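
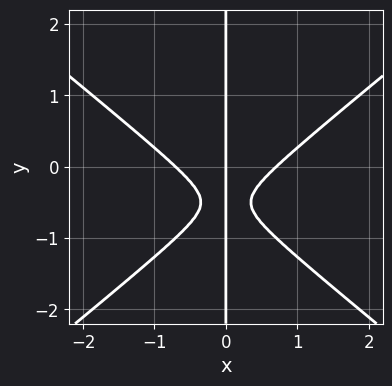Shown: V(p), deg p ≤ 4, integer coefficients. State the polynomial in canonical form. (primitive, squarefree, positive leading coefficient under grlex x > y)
First, the degree is 3 — the shape is more complex than any degree-2 curve.
Next, from the visible intercepts: every point of the y-axis in the box is on the curve; it meets the x-axis at x = 0 (among the integer gridlines).
Finally, assembling these constraints gives the stated polynomial.

2*x^3 - 3*x*y^2 - 3*x*y - x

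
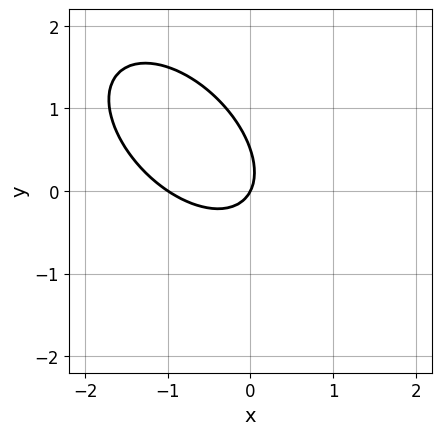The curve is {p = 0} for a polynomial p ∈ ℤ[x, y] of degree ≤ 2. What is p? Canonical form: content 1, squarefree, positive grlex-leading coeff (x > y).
2*x^2 + 2*x*y + 2*y^2 + 2*x - y

(a) The degree is 2 — a generic line meets the curve in up to 2 points.
(b) From the axis intercepts and sections: the x-axis gridline crossings are at x ∈ {-1, 0}; it crosses the y-axis at the gridline y = 0.
(c) Matching integer coefficients to the picture gives p.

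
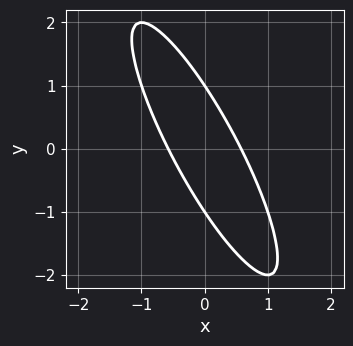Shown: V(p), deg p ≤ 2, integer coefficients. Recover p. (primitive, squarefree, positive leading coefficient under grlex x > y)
(a) The degree is 2 — a generic line meets the curve in up to 2 points.
(b) Against the integer gridlines: among the integer gridlines, it crosses the y-axis at y ∈ {-1, 1}.
(c) Assembling these constraints gives the stated polynomial.

3*x^2 + 3*x*y + y^2 - 1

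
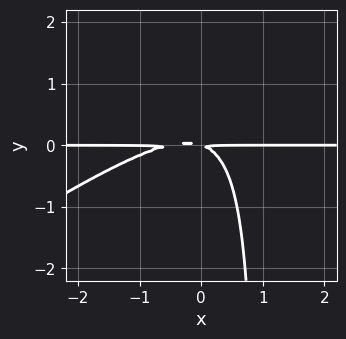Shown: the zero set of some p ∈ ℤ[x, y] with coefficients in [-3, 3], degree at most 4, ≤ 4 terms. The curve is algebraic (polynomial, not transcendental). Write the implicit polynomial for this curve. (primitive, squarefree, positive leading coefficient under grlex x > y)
deg p = 3. No degree-2 curve has this shape.
From the axis intercepts and sections: the visible x-axis segment lies entirely on the curve.
The integer polynomial consistent with all of this is the stated p.

2*x^2*y - 3*x*y^2 + x*y + 3*y^2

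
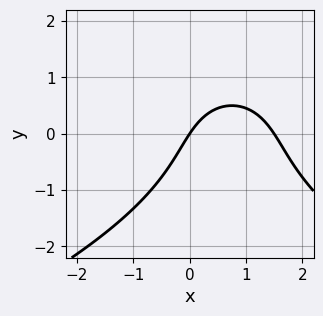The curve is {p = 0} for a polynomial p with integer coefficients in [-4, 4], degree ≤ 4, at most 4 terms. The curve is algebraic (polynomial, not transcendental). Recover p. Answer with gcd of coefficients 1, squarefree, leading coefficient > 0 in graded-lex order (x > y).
1. The degree is 3 — a generic line meets the curve in up to 3 points.
2. Checking where it meets the axes: it crosses the y-axis at the gridline y = 0; it meets the x-axis at x = 0 (among the integer gridlines).
3. These observations pin down the coefficients.

y^3 + 2*x^2 - 3*x + 2*y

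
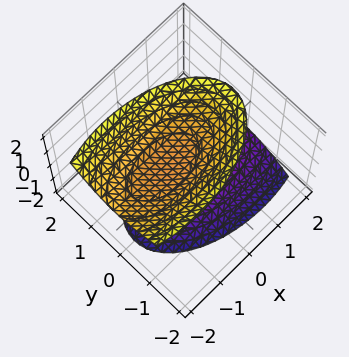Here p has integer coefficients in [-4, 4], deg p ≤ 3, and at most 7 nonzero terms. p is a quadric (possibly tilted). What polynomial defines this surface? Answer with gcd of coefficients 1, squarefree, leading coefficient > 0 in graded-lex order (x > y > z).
1. I count 2 distinct pieces.
2. Degree: no degree-1 surface has this shape, so deg p = 2.
3. Reading off the gridlines: the surface avoids every integer x-axis point in the box; it misses every integer gridline on the y-axis.
4. The integer polynomial consistent with all of this is the stated p.

x^2 + x*z + 3*y^2 - 2*z^2 + 3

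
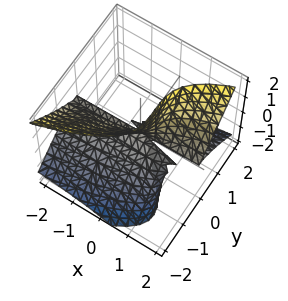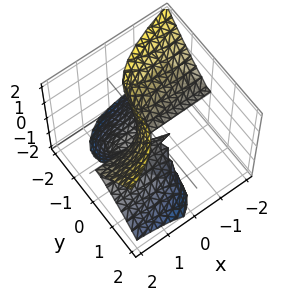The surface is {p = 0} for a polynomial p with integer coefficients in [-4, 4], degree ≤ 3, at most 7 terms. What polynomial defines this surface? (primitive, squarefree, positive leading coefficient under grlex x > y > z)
2*x*z^2 - 2*y^3 + y*z^2 - 2*y*z - z^2

1. Degree: a generic line meets the surface in up to 3 points, so deg p = 3.
2. From the visible intercepts: one z-axis crossing is at z = 0; every point of the x-axis in the box is on the surface; one y-axis crossing is at y = 0.
3. Fitting integer coefficients to these (and the overall shape) gives p.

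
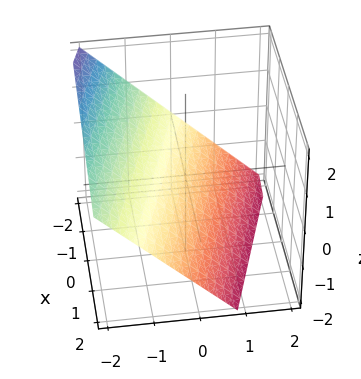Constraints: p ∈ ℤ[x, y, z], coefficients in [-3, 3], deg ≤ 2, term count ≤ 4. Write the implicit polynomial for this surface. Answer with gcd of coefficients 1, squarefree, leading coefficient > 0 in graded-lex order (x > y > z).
x + 3*y + 3*z + 2

First, deg p = 1. The surface is flat (a plane).
Then, against the integer gridlines: it meets the x-axis at x = -2 (among the integer gridlines).
Finally, matching integer coefficients to the picture gives p.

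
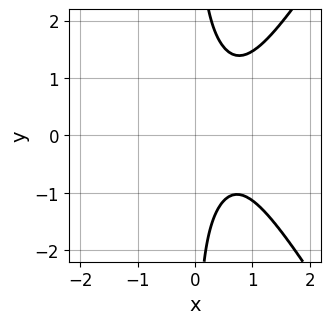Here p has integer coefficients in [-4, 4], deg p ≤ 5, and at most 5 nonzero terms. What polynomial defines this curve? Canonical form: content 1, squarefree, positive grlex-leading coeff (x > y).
3*x^4 - x^2*y^2 - 2*x*y^2 + x*y + 2

(a) Degree: a generic line meets the curve in up to 4 points, so deg p = 4.
(b) Against the integer gridlines: the curve avoids every integer y-axis point in the box; the curve avoids every integer x-axis point in the box.
(c) Fitting integer coefficients to these (and the overall shape) gives p.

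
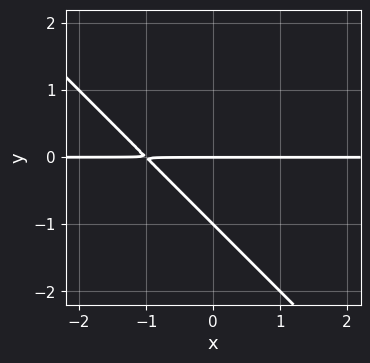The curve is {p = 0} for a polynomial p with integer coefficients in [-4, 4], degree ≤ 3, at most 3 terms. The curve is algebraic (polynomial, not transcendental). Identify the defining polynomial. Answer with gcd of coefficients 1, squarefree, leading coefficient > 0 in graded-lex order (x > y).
x*y + y^2 + y

Degree: no degree-1 curve has this shape, so deg p = 2.
Checking where it meets the axes: every point of the x-axis in the box is on the curve; the y-axis gridline crossings are at y ∈ {-1, 0}.
These observations pin down the coefficients.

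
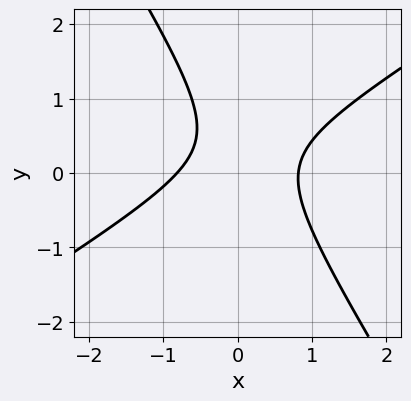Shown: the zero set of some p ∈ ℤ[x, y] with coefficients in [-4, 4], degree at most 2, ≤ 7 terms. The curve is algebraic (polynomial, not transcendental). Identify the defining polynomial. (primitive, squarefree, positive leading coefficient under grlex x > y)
(a) The degree is 2 — a generic line meets the curve in up to 2 points.
(b) Reading off the gridlines: it misses every integer gridline on the y-axis.
(c) These observations pin down the coefficients.

3*x^2 - 3*x*y - 3*y^2 + 2*y - 2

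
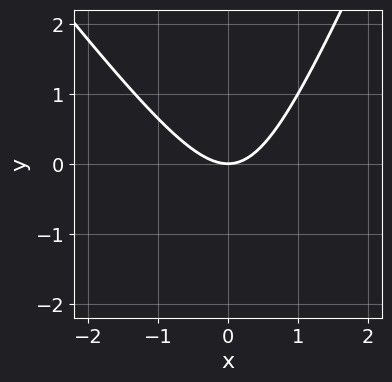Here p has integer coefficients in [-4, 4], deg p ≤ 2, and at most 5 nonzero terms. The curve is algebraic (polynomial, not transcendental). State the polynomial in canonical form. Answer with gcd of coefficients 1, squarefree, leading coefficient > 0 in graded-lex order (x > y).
First, degree: the shape is more complex than any degree-1 curve, so deg p = 2.
Next, against the integer gridlines: one y-axis crossing is at y = 0; it crosses the x-axis at the gridline x = 0.
Finally, assembling these constraints gives the stated polynomial.

3*x^2 + x*y - y^2 - 3*y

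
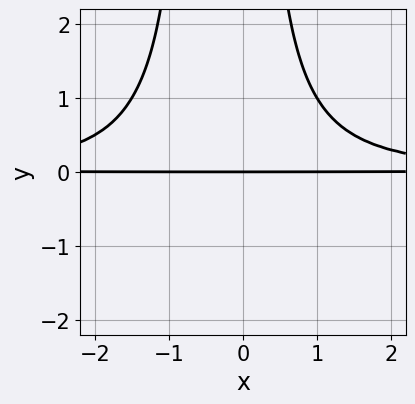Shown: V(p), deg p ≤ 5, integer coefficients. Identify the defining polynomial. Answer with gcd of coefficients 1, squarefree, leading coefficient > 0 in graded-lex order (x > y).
Degree: the shape is more complex than any degree-3 curve, so deg p = 4.
Reading off the gridlines: it crosses the y-axis at the gridline y = 0; every point of the x-axis in the box is on the curve.
Together with the visible shape, these determine p as stated.

2*x^2*y^2 + x*y^2 - 3*y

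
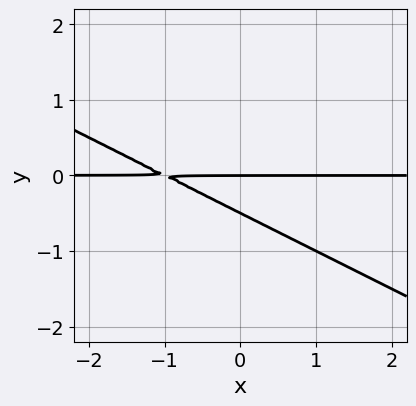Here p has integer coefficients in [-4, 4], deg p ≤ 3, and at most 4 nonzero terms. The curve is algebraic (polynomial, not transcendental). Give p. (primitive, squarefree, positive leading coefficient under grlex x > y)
x*y + 2*y^2 + y

Degree: the shape is more complex than any degree-1 curve, so deg p = 2.
Against the integer gridlines: it crosses the y-axis at the gridline y = 0; every point of the x-axis in the box is on the curve.
Assembling these constraints gives the stated polynomial.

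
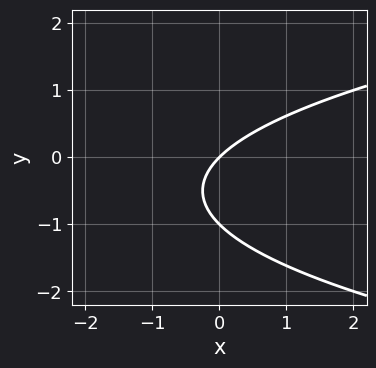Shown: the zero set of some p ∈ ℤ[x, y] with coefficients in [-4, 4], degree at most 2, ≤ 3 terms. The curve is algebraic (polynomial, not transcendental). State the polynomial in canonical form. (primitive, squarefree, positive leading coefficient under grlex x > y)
1. The degree is 2 — a generic line meets the curve in up to 2 points.
2. Reading off the gridlines: one x-axis crossing is at x = 0; the y-axis gridline crossings are at y ∈ {-1, 0}.
3. Putting this together gives p.

y^2 - x + y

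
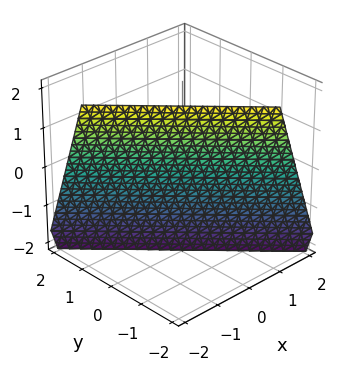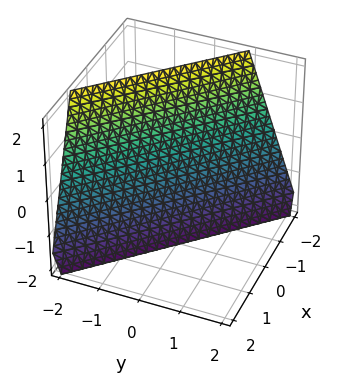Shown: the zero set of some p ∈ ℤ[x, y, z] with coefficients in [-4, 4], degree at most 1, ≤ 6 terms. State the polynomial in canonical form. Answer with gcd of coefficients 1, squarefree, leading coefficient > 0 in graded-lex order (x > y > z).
3*x + 3*y + z + 2

First, the degree is 1 — the surface is flat (a plane).
Next, from the visible intercepts: it crosses the z-axis at the gridline z = -2.
Finally, together with the visible shape, these determine p as stated.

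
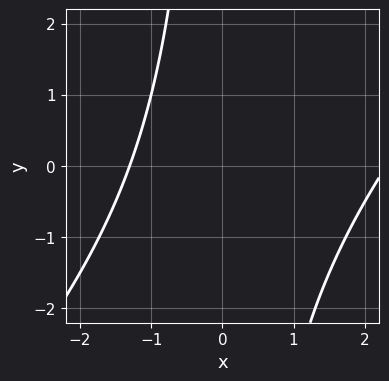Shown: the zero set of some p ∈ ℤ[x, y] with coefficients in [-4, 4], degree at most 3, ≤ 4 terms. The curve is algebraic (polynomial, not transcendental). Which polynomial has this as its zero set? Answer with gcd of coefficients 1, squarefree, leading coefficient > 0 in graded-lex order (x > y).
(a) Degree: no degree-1 curve has this shape, so deg p = 2.
(b) From the axis intercepts and sections: it misses every integer gridline on the y-axis.
(c) Fitting integer coefficients to these (and the overall shape) gives p.

x^2 - x*y - x - 3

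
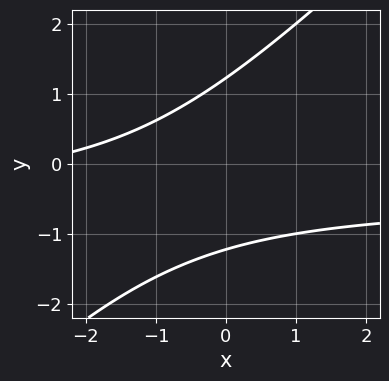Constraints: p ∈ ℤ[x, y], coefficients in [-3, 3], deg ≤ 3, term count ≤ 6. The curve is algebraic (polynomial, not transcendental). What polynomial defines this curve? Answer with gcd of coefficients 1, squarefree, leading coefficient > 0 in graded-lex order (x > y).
2*x*y - 2*y^2 + x + 3

1. Degree: a generic line meets the curve in up to 2 points, so deg p = 2.
2. Against the integer gridlines: no x-intercept at any integer in the box.
3. Fitting integer coefficients to these (and the overall shape) gives p.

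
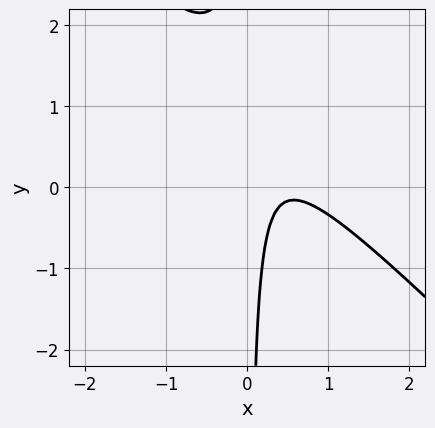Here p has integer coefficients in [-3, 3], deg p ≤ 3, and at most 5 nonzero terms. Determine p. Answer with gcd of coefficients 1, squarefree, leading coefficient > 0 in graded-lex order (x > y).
1. The degree is 2 — the shape is more complex than any degree-1 curve.
2. Checking where it meets the axes: it misses every integer gridline on the y-axis; the curve avoids every integer x-axis point in the box.
3. Fitting integer coefficients to these (and the overall shape) gives p.

3*x^2 + 3*x*y - 3*x + 1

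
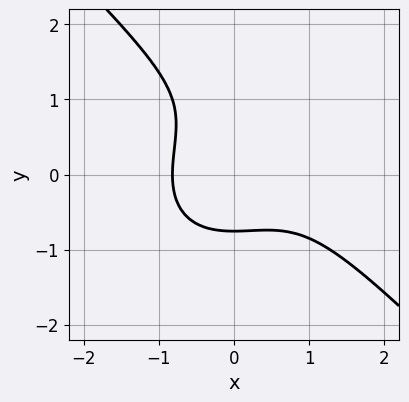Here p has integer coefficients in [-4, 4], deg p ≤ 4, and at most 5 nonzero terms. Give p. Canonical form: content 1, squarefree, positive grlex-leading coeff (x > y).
3*x^3 + 3*y^3 - 2*x^2 - 3*y^2 + 3

1. The degree is 3 — no degree-2 curve has this shape.
2. Solving for integer coefficients yields p as stated.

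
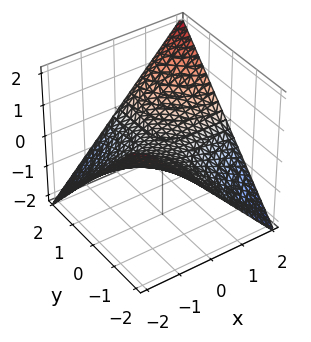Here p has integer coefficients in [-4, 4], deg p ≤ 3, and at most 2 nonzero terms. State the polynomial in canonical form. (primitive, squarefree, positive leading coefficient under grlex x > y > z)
x*y - 2*z

1. deg p = 2. A hyperbolic paraboloid; a quadric.
2. Reading off the gridlines: one z-axis crossing is at z = 0; every point of the y-axis in the box is on the surface; every point of the x-axis in the box is on the surface.
3. Fitting integer coefficients to these (and the overall shape) gives p.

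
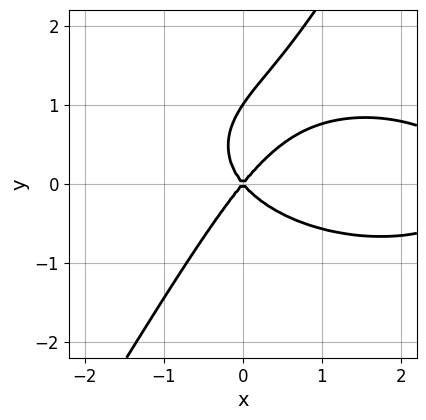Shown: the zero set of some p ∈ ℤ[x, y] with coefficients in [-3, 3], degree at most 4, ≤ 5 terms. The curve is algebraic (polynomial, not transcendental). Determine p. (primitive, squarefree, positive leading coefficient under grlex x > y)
Degree: a generic line meets the curve in up to 3 points, so deg p = 3.
Reading off the gridlines: it meets the x-axis at x = 0 (among the integer gridlines); the y-axis gridline crossings are at y ∈ {0, 1}.
Solving for integer coefficients yields p as stated.

x^3 + 3*x*y^2 - 2*y^3 - 3*x^2 + 2*y^2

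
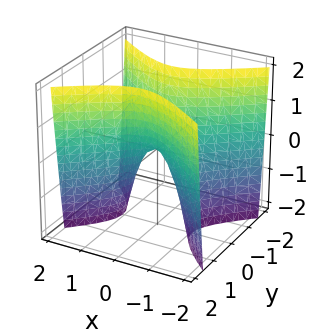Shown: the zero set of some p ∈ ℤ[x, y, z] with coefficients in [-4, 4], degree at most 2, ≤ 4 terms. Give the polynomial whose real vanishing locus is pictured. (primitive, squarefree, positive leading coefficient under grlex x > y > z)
First, the degree is 2 — a saddle surface; a quadric.
Then, symmetries: mirror symmetry x ↦ −x ⇒ only even powers of x; the y ↦ −y reflection is a symmetry, so y appears only in even powers.
Next, from the axis intercepts and sections: it meets the x-axis at x = 0 (among the integer gridlines); it meets the z-axis at z = 0 (among the integer gridlines); one y-axis crossing is at y = 0.
Finally, the integer polynomial consistent with all of this is the stated p.

2*x^2 - 3*y^2 + z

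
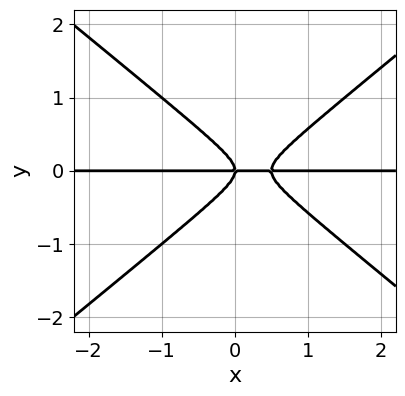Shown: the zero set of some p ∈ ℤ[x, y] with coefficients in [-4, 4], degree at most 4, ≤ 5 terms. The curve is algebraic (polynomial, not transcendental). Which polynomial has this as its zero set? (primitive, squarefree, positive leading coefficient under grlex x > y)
2*x^2*y - 3*y^3 - x*y

(a) deg p = 3.
(b) Checking where it meets the axes: every point of the x-axis in the box is on the curve; one y-axis crossing is at y = 0.
(c) Together with the visible shape, these determine p as stated.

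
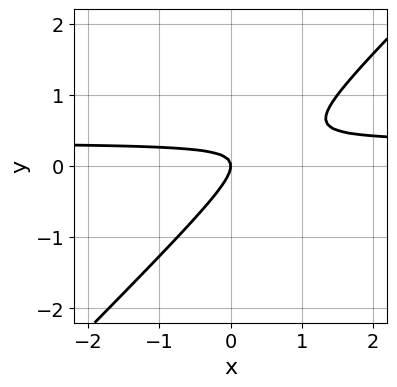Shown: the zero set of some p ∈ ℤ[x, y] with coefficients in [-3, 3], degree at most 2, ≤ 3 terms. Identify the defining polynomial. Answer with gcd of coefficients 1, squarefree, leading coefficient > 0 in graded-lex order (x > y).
(a) The degree is 2 — a generic line meets the curve in up to 2 points.
(b) From the axis intercepts and sections: one y-axis crossing is at y = 0; one x-axis crossing is at x = 0.
(c) The integer polynomial consistent with all of this is the stated p.

3*x*y - 3*y^2 - x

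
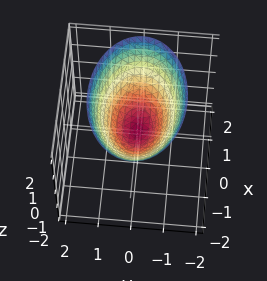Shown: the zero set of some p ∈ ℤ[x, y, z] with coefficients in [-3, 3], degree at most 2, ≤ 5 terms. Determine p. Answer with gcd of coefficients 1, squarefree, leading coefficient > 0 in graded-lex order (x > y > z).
Degree: a single bowl opening along one axis; a quadric, so deg p = 2.
Symmetries: it's symmetric under x → −x, forcing even powers of x; it's symmetric under y → −y, forcing even powers of y.
Against the integer gridlines: one z-axis crossing is at z = 0; it meets the y-axis at y = 0 (among the integer gridlines); one x-axis crossing is at x = 0.
Solving for integer coefficients yields p as stated.

x^2 + 2*y^2 - 2*z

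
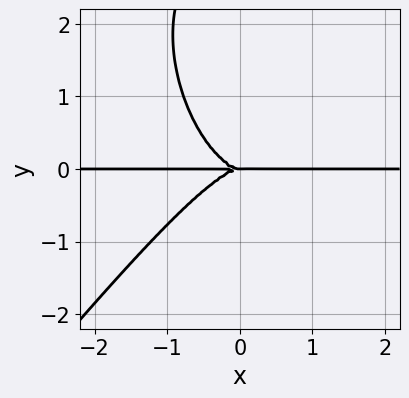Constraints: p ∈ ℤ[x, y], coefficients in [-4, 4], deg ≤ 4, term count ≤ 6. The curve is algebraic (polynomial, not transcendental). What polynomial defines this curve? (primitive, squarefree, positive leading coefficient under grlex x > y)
3*x^3*y - x^2*y^2 - y^4 + 3*y^3

(a) Degree: the shape is more complex than any degree-3 curve, so deg p = 4.
(b) Reading off the gridlines: the visible x-axis segment lies entirely on the curve; it crosses the y-axis at the gridline y = 0.
(c) Fitting integer coefficients to these (and the overall shape) gives p.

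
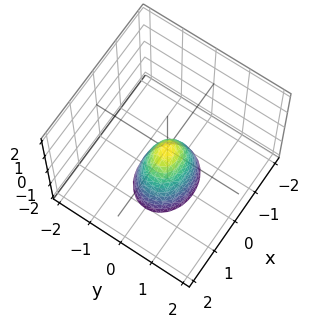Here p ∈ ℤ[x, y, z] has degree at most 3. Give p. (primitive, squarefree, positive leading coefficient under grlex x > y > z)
1. Degree: a single bowl opening along one axis; a quadric, so deg p = 2.
2. Symmetries: it's symmetric under x → −x, forcing even powers of x; the y ↦ −y reflection is a symmetry, so y appears only in even powers.
3. Against the integer gridlines: one z-axis crossing is at z = 0; it crosses the x-axis at the gridline x = 0; one y-axis crossing is at y = 0.
4. Putting this together gives p.

2*x^2 + 3*y^2 + z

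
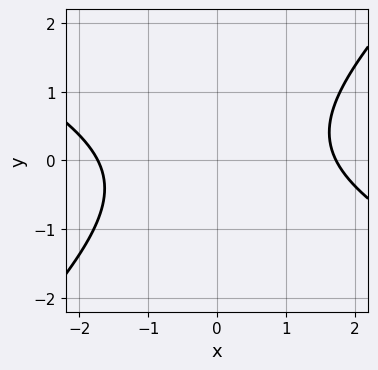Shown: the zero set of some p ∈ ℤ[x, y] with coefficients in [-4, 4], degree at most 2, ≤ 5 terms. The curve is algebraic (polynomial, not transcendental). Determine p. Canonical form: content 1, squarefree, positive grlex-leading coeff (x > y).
x^2 + x*y - 2*y^2 - 3

(a) deg p = 2. A generic line meets the curve in up to 2 points.
(b) Reading off the gridlines: no y-intercept at any integer in the box.
(c) Solving for integer coefficients yields p as stated.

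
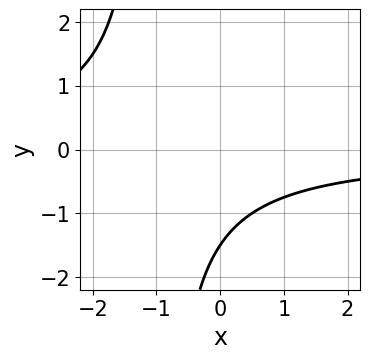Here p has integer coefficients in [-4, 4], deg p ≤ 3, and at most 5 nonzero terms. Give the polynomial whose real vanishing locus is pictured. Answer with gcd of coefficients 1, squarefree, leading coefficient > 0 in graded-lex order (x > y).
2*x*y + 2*y + 3

Degree: a generic line meets the curve in up to 2 points, so deg p = 2.
From the visible intercepts: no x-intercept at any integer in the box.
Putting this together gives p.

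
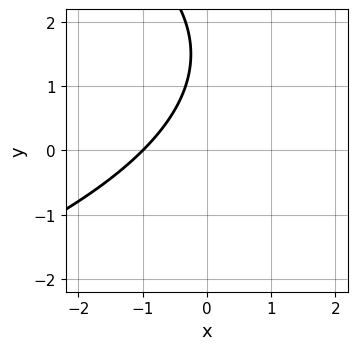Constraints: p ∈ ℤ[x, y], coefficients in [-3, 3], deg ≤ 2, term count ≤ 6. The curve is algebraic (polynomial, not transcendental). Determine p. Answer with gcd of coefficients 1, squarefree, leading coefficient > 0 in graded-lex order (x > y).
y^2 + 3*x - 3*y + 3

(a) The degree is 2 — the shape is more complex than any degree-1 curve.
(b) From the visible intercepts: one x-axis crossing is at x = -1; the curve avoids every integer y-axis point in the box.
(c) Fitting integer coefficients to these (and the overall shape) gives p.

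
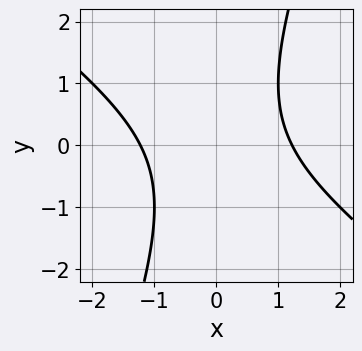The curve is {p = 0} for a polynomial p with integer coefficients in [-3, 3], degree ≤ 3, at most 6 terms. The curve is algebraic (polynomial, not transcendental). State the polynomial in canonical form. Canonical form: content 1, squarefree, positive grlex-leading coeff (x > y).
2*x^2 + 2*x*y - y^2 - 3

The degree is 2 — a generic line meets the curve in up to 2 points.
Reading off the gridlines: no y-intercept at any integer in the box.
Together with the visible shape, these determine p as stated.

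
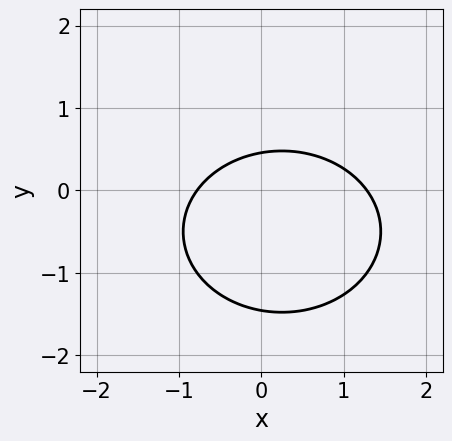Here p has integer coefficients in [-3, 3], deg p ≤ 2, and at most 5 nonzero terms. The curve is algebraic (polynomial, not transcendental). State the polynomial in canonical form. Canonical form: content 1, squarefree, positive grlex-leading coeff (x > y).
1. The degree is 2 — the shape is more complex than any degree-1 curve.
2. Solving for integer coefficients yields p as stated.

2*x^2 + 3*y^2 - x + 3*y - 2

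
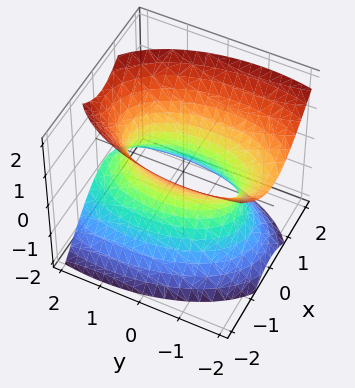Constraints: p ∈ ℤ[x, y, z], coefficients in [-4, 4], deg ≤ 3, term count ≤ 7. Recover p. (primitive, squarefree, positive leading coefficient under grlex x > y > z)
3*x^2 + y^2 + y*z - 2*z^2 - 2

(a) The degree is 2 — the shape is more complex than any degree-1 surface.
(b) From the axis intercepts and sections: it misses every integer gridline on the z-axis.
(c) Fitting integer coefficients to these (and the overall shape) gives p.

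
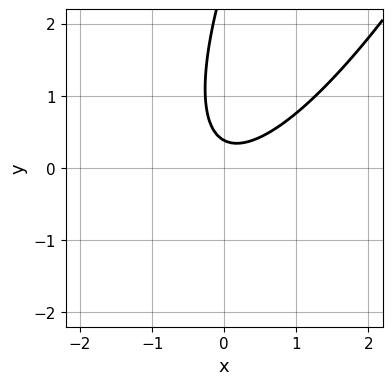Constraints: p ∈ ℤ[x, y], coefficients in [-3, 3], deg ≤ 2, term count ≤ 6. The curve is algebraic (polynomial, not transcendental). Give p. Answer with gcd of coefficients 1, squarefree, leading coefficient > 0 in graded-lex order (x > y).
3*x^2 - 3*x*y + y^2 - 3*y + 1

(a) deg p = 2.
(b) From the axis intercepts and sections: it misses every integer gridline on the x-axis.
(c) Putting this together gives p.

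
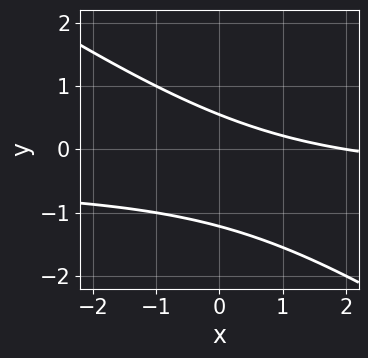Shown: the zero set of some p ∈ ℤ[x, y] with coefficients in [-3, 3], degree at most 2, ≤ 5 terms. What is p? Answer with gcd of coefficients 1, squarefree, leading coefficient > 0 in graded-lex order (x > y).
2*x*y + 3*y^2 + x + 2*y - 2

1. Degree: a generic line meets the curve in up to 2 points, so deg p = 2.
2. Against the integer gridlines: it crosses the x-axis at the gridline x = 2.
3. Putting this together gives p.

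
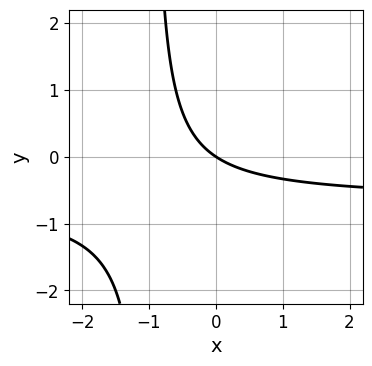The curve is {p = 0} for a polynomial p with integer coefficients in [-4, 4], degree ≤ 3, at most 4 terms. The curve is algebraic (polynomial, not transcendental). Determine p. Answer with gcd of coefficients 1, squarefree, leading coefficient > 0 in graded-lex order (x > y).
3*x*y + 2*x + 3*y

First, deg p = 2.
Then, checking where it meets the axes: one y-axis crossing is at y = 0; it crosses the x-axis at the gridline x = 0.
Finally, these observations pin down the coefficients.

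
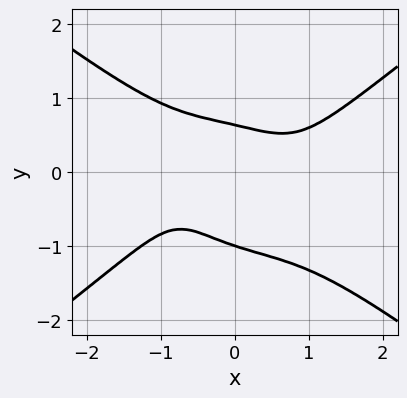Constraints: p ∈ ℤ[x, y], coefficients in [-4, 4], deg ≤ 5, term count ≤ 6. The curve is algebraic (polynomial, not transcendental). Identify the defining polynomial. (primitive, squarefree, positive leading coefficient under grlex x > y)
x^4 - 3*y^4 - 2*y^3 - 2*x*y + 1

(a) deg p = 4. No degree-3 curve has this shape.
(b) From the axis intercepts and sections: the curve avoids every integer x-axis point in the box; it crosses the y-axis at the gridline y = -1.
(c) Putting this together gives p.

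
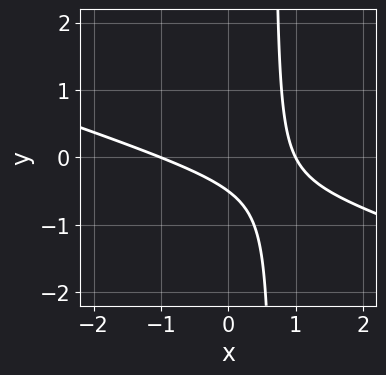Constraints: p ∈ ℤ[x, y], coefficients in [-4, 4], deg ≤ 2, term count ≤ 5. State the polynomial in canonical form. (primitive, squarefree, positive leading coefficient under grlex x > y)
The degree is 2 — the shape is more complex than any degree-1 curve.
Against the integer gridlines: among the integer gridlines, it crosses the x-axis at x ∈ {-1, 1}.
Fitting integer coefficients to these (and the overall shape) gives p.

x^2 + 3*x*y - 2*y - 1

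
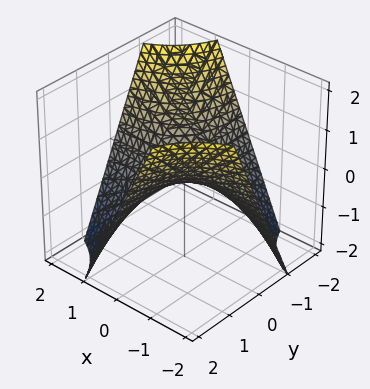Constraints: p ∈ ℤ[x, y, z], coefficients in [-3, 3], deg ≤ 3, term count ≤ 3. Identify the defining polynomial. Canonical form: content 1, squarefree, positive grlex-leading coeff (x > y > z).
x*y + z

deg p = 2. A saddle surface; a quadric.
Against the integer gridlines: every point of the y-axis in the box is on the surface; one z-axis crossing is at z = 0; the visible x-axis segment lies entirely on the surface.
Putting this together gives p.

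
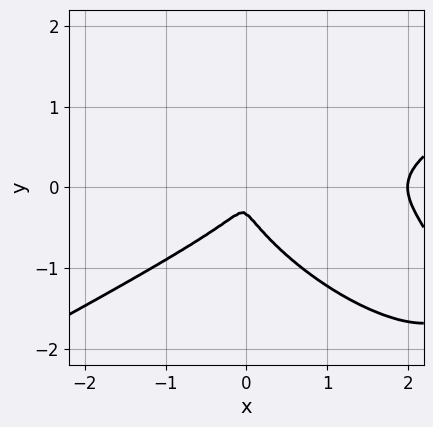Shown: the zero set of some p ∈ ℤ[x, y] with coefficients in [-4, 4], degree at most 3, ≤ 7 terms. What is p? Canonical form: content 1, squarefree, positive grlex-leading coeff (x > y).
1. deg p = 3.
2. Observable constraints: one x-axis crossing is at x = 2.
3. Solving for integer coefficients yields p as stated.

x^3 - 2*x*y^2 - 3*y^3 - 2*x^2 - y^2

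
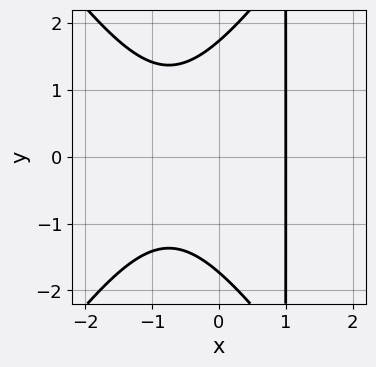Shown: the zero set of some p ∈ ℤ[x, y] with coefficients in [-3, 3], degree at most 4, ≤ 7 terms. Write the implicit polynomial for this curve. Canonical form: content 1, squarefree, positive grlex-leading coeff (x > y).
1. deg p = 3.
2. Symmetries: the y ↦ −y reflection is a symmetry, so y appears only in even powers.
3. Observable constraints: one x-axis crossing is at x = 1.
4. Matching integer coefficients to the picture gives p.

2*x^3 - x*y^2 + x^2 + y^2 - 3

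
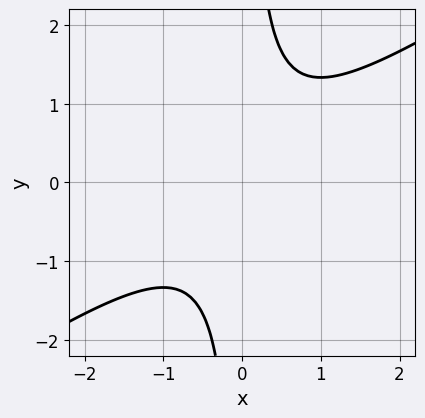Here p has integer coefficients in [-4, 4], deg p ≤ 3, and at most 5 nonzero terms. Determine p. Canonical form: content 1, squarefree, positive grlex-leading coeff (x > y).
2*x^2 - 3*x*y + 2

First, deg p = 2.
Then, checking where it meets the axes: it misses every integer gridline on the x-axis; the curve avoids every integer y-axis point in the box.
Finally, putting this together gives p.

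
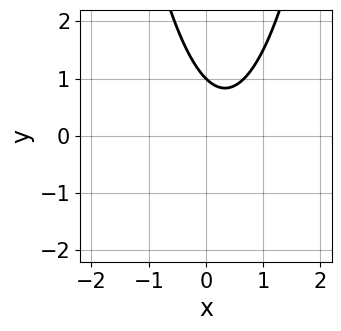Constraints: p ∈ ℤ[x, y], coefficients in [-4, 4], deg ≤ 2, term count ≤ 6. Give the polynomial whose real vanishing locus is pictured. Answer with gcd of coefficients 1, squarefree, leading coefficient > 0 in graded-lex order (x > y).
3*x^2 - 2*x - 2*y + 2

1. The degree is 2 — no degree-1 curve has this shape.
2. From the visible intercepts: it crosses the y-axis at the gridline y = 1; the curve avoids every integer x-axis point in the box.
3. Together with the visible shape, these determine p as stated.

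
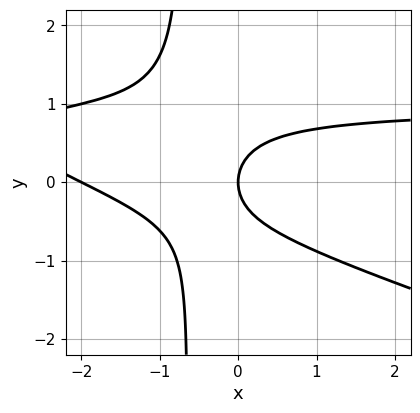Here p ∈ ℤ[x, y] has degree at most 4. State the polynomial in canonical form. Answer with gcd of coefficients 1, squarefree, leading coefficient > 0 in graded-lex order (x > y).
(a) The degree is 3 — no degree-2 curve has this shape.
(b) Checking where it meets the axes: among the integer gridlines, it crosses the x-axis at x ∈ {-2, 0}; it crosses the y-axis at the gridline y = 0.
(c) Solving for integer coefficients yields p as stated.

x^2*y + 3*x*y^2 - x^2 + 2*y^2 - 2*x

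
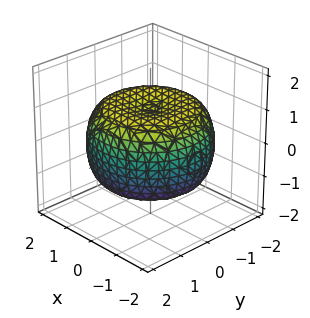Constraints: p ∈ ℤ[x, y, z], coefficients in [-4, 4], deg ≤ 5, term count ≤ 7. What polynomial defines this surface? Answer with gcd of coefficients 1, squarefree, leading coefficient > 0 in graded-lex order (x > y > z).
x^4 + 2*x^2*y^2 + y^4 - 2*x^2 - 2*y^2 + 3*z^2 - 3

(a) The degree is 4 — no degree-3 surface has this shape.
(b) Symmetry: the surface is invariant under rotation about z: p = q(x² + y², z).
(c) From the axis intercepts and sections: a circular section at z = -1 has radius between 1 and 2; the z-axis gridline crossings are at z ∈ {-1, 1}.
(d) Solving for integer coefficients yields p as stated.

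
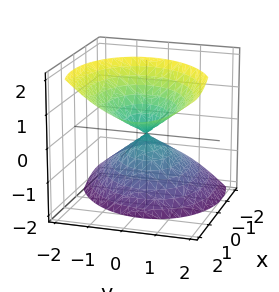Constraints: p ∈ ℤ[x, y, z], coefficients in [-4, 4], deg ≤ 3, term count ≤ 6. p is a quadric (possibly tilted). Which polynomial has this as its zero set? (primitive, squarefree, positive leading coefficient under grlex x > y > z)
2*x^2 - x*y - 3*x*z + 3*y^2 - 2*z^2

Degree: the shape is more complex than any degree-1 surface, so deg p = 2.
Against the integer gridlines: one x-axis crossing is at x = 0; one z-axis crossing is at z = 0.
Matching integer coefficients to the picture gives p.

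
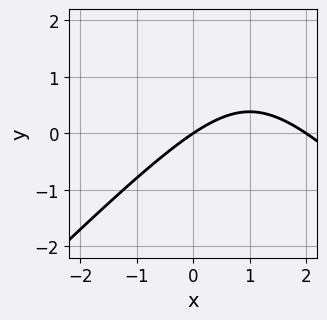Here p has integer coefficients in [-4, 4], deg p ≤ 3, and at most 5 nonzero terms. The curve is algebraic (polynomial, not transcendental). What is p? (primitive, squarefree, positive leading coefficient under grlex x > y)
x^2 - y^2 - 2*x + 3*y

1. The degree is 2 — a generic line meets the curve in up to 2 points.
2. Checking where it meets the axes: it meets the y-axis at y = 0 (among the integer gridlines); among the integer gridlines, it crosses the x-axis at x ∈ {0, 2}.
3. Together with the visible shape, these determine p as stated.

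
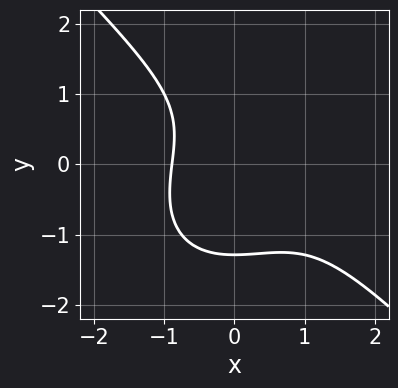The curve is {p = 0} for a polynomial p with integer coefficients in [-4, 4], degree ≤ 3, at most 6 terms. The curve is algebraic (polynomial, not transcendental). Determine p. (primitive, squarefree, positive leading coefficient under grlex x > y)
1. Degree: the shape is more complex than any degree-2 curve, so deg p = 3.
2. Matching integer coefficients to the picture gives p.

2*x^3 + 2*y^3 - 2*x^2 - y + 3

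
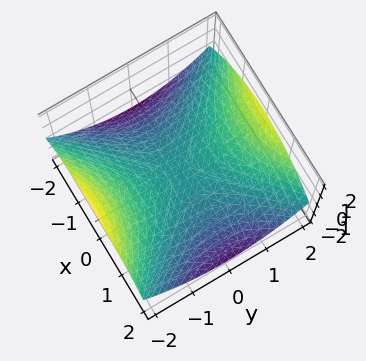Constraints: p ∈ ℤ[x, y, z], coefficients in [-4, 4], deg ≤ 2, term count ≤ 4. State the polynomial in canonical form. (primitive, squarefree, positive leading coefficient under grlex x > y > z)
The degree is 2 — a saddle surface; a quadric.
Symmetries: the x ↦ −x reflection is a symmetry, so x appears only in even powers; mirror symmetry y ↦ −y ⇒ only even powers of y.
Against the integer gridlines: it crosses the y-axis at the gridline y = 0; it meets the z-axis at z = 0 (among the integer gridlines); it crosses the x-axis at the gridline x = 0.
Together with the visible shape, these determine p as stated.

x^2 - y^2 + 3*z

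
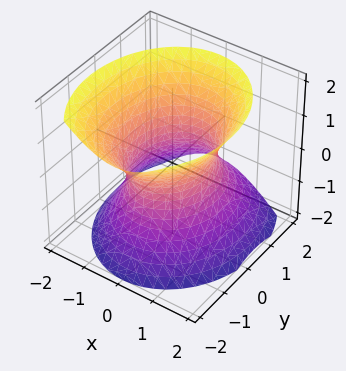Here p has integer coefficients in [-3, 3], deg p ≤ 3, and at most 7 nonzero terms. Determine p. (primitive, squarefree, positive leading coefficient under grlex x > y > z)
3*x^2 + 2*y^2 + y*z - 2*z^2 - 3

The degree is 2 — no degree-1 surface has this shape.
From the axis intercepts and sections: among the integer gridlines, it crosses the x-axis at x ∈ {-1, 1}; no z-intercept at any integer in the box.
Matching integer coefficients to the picture gives p.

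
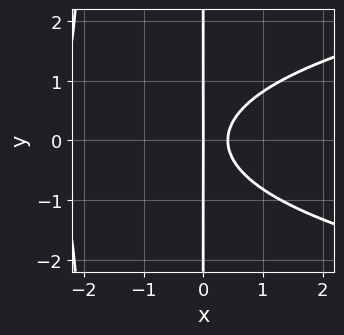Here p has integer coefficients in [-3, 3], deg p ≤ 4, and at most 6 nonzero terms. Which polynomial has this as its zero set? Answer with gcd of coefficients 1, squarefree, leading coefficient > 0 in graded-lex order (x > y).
x^2*y^2 - x^3 + 2*x*y^2 - 2*x^2 + x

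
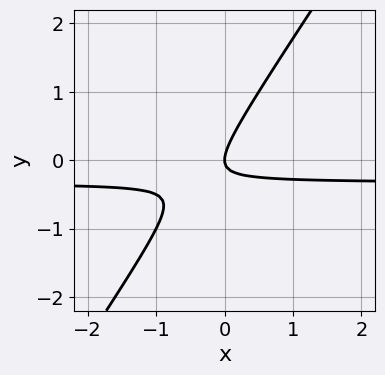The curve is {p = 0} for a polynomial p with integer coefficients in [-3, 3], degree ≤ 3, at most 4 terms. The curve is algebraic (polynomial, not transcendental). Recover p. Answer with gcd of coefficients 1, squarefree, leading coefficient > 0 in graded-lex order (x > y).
3*x*y - 2*y^2 + x

First, deg p = 2.
Then, checking where it meets the axes: one y-axis crossing is at y = 0; it meets the x-axis at x = 0 (among the integer gridlines).
Finally, matching integer coefficients to the picture gives p.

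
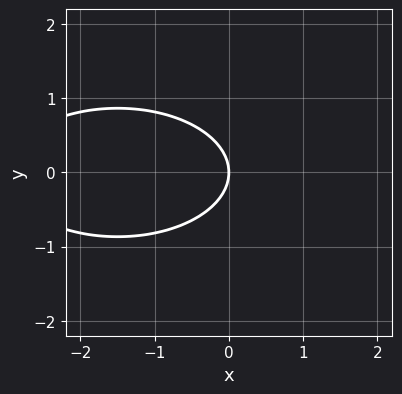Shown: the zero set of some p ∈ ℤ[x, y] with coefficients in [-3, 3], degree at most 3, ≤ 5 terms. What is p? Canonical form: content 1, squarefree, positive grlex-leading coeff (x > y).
Degree: no degree-1 curve has this shape, so deg p = 2.
Symmetries: the y ↦ −y reflection is a symmetry, so y appears only in even powers.
Against the integer gridlines: it crosses the x-axis at the gridline x = 0; one y-axis crossing is at y = 0.
These observations pin down the coefficients.

x^2 + 3*y^2 + 3*x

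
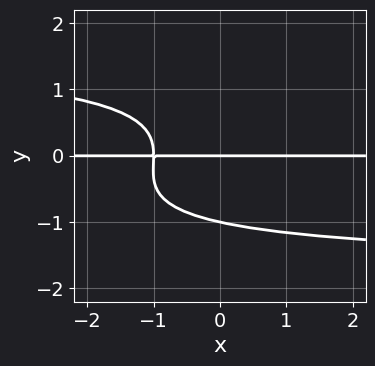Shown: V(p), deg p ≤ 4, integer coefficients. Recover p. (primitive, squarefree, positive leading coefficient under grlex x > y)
x*y^3 - 3*y^4 - 3*x*y - 3*y

First, degree: a generic line meets the curve in up to 4 points, so deg p = 4.
Then, against the integer gridlines: among the integer gridlines, it crosses the y-axis at y ∈ {-1, 0}; the visible x-axis segment lies entirely on the curve.
Finally, together with the visible shape, these determine p as stated.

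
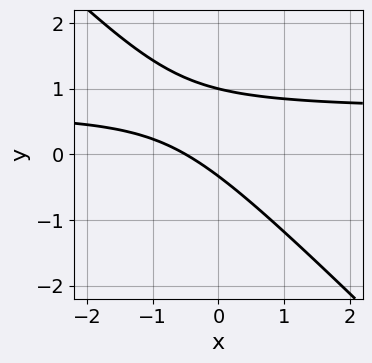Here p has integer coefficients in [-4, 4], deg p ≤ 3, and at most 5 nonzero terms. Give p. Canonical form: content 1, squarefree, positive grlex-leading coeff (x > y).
3*x*y + 3*y^2 - 2*x - 2*y - 1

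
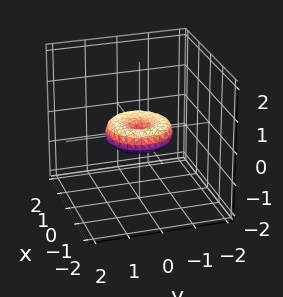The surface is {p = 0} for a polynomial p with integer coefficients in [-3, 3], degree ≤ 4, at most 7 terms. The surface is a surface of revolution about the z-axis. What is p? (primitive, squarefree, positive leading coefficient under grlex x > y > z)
x^4 + 2*x^2*y^2 + y^4 - x^2 - y^2 + 2*z^2

First, deg p = 4.
Then, symmetry: the z-axis is an axis of rotation, so x and y enter only as x² + y².
Then, from the axis intercepts and sections: the x-axis gridline crossings are at x ∈ {-1, 0, 1}; it crosses the z-axis at the gridline z = 0; among the integer gridlines, it crosses the y-axis at y ∈ {-1, 0, 1}; a circular section at z = 0 has radius exactly 1.
Finally, assembling these constraints gives the stated polynomial.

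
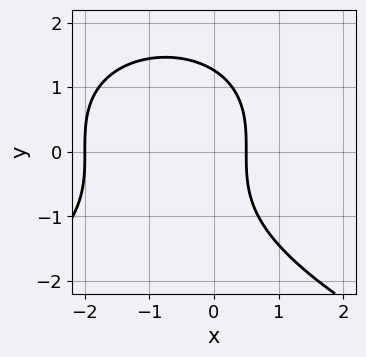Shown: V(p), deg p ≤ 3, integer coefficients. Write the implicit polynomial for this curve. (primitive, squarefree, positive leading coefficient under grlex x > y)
Degree: no degree-2 curve has this shape, so deg p = 3.
Observable constraints: one x-axis crossing is at x = -2.
These observations pin down the coefficients.

y^3 + 2*x^2 + 3*x - 2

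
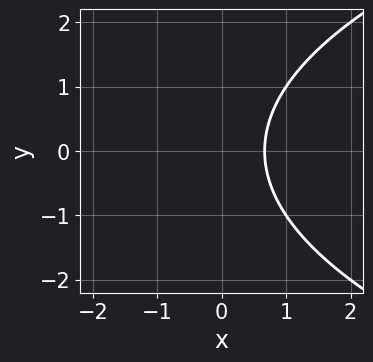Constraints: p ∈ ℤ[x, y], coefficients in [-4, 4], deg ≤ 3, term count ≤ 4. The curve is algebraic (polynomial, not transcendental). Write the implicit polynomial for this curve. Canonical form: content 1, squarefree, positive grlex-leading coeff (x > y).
y^2 - 3*x + 2

(a) deg p = 2. The shape is more complex than any degree-1 curve.
(b) Symmetries: mirror symmetry y ↦ −y ⇒ only even powers of y.
(c) Reading off the gridlines: the curve avoids every integer y-axis point in the box.
(d) These observations pin down the coefficients.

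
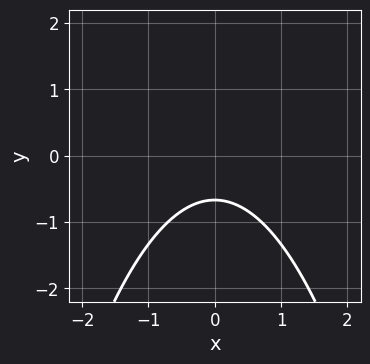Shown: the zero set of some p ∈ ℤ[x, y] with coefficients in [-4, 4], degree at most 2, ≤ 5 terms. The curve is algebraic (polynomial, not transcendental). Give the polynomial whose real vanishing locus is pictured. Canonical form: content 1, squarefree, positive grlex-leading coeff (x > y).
2*x^2 + 3*y + 2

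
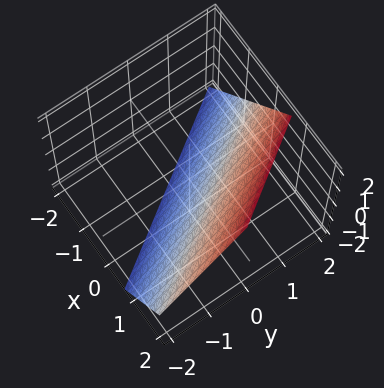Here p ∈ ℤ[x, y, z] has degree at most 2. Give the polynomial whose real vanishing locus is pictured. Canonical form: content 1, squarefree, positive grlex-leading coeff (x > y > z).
3*x + 2*y - 2*z - 2

deg p = 1. Every cross-section is a straight line — this is a plane.
Checking where it meets the axes: one z-axis crossing is at z = -1; one y-axis crossing is at y = 1.
Solving for integer coefficients yields p as stated.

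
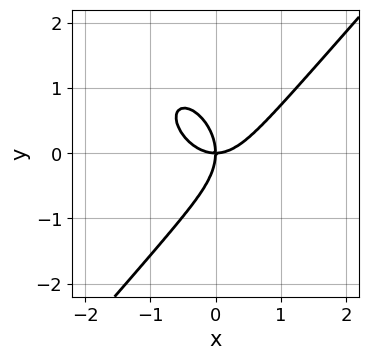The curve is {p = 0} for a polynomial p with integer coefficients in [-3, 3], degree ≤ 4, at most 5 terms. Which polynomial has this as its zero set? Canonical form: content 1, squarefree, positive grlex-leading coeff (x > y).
3*x^3 - 2*y^3 - 3*x*y

deg p = 3. No degree-2 curve has this shape.
Checking where it meets the axes: one x-axis crossing is at x = 0; it crosses the y-axis at the gridline y = 0.
Matching integer coefficients to the picture gives p.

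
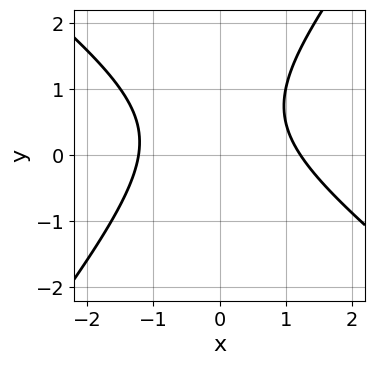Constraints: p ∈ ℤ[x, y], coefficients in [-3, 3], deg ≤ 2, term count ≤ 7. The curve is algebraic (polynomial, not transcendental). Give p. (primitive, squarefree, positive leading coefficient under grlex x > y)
2*x^2 + x*y - 2*y^2 + 2*y - 3

First, degree: a generic line meets the curve in up to 2 points, so deg p = 2.
Next, reading off the gridlines: the curve avoids every integer y-axis point in the box.
Finally, matching integer coefficients to the picture gives p.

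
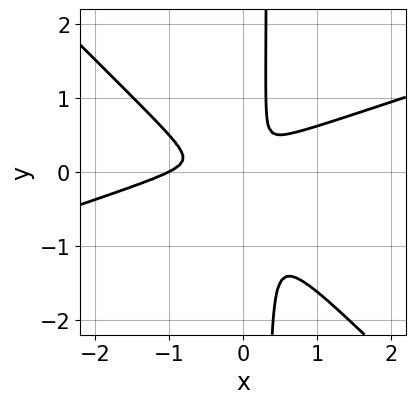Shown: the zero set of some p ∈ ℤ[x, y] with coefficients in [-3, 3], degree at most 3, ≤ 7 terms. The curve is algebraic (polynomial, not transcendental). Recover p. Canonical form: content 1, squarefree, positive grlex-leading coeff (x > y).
The degree is 3 — no degree-2 curve has this shape.
From the visible intercepts: one x-axis crossing is at x = -1.
Fitting integer coefficients to these (and the overall shape) gives p.

x^3 - 2*x^2*y - 3*x*y^2 + x^2 + y^2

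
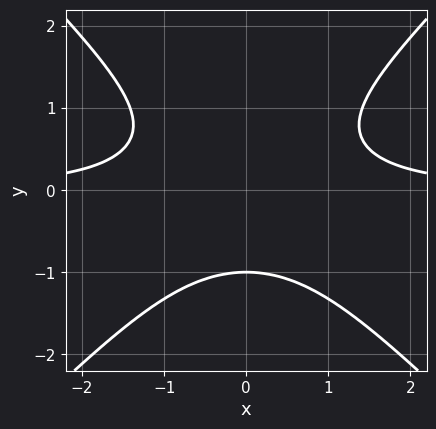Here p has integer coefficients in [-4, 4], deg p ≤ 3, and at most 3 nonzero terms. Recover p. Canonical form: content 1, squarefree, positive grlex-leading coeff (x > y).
First, deg p = 3. A generic line meets the curve in up to 3 points.
Next, symmetries: the x ↦ −x reflection is a symmetry, so x appears only in even powers.
Then, checking where it meets the axes: it misses every integer gridline on the x-axis; it meets the y-axis at y = -1 (among the integer gridlines).
Finally, assembling these constraints gives the stated polynomial.

x^2*y - y^3 - 1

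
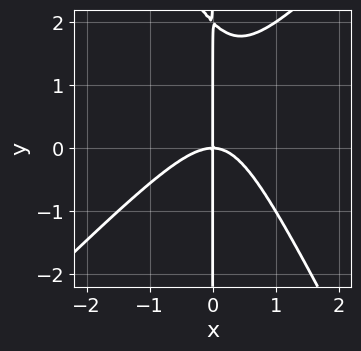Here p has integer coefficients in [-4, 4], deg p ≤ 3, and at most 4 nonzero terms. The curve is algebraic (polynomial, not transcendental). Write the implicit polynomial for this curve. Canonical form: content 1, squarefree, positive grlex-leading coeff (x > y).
2*x^3 - x^2*y - x*y^2 + 2*x*y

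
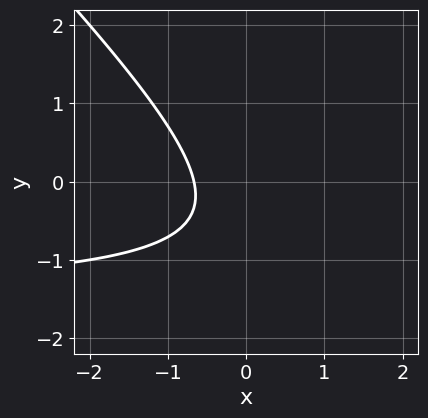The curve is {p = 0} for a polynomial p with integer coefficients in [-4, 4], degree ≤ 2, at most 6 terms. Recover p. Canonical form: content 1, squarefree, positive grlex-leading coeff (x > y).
1. Degree: a generic line meets the curve in up to 2 points, so deg p = 2.
2. From the visible intercepts: the curve avoids every integer y-axis point in the box.
3. The integer polynomial consistent with all of this is the stated p.

2*x*y + 2*y^2 + 3*x + 2*y + 2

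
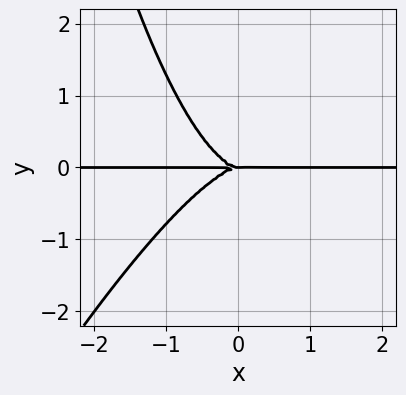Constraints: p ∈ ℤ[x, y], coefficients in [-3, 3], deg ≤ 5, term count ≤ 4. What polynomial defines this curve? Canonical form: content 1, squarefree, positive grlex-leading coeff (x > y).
2*x^3*y - x^2*y^2 + 2*y^3

1. The degree is 4 — the shape is more complex than any degree-3 curve.
2. Against the integer gridlines: the visible x-axis segment lies entirely on the curve; it crosses the y-axis at the gridline y = 0.
3. Together with the visible shape, these determine p as stated.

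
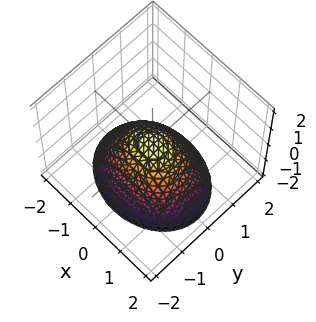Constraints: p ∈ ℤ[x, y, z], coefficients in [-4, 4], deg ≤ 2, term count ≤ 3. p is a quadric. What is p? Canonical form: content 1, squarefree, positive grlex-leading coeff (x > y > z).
2*x^2 + 3*y^2 + 3*z

First, the degree is 2 — a paraboloid; a quadric.
Next, symmetries: mirror symmetry x ↦ −x ⇒ only even powers of x; mirror symmetry y ↦ −y ⇒ only even powers of y.
Then, from the visible intercepts: it meets the y-axis at y = 0 (among the integer gridlines); it meets the z-axis at z = 0 (among the integer gridlines); one x-axis crossing is at x = 0.
Finally, the integer polynomial consistent with all of this is the stated p.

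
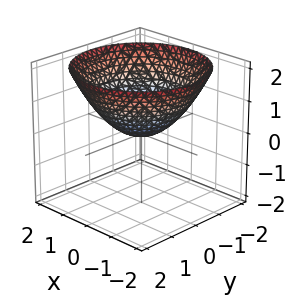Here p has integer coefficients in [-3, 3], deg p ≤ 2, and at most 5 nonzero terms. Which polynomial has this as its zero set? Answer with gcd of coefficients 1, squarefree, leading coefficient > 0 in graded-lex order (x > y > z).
1. Degree: a paraboloid; a quadric, so deg p = 2.
2. Symmetries: rotational symmetry about the z-axis ⇒ p depends on x, y only through x² + y².
3. Checking where it meets the axes: one x-axis crossing is at x = 0; it meets the z-axis at z = 0 (among the integer gridlines); one y-axis crossing is at y = 0.
4. These observations pin down the coefficients.

x^2 + y^2 - 2*z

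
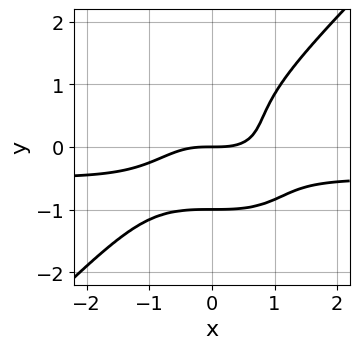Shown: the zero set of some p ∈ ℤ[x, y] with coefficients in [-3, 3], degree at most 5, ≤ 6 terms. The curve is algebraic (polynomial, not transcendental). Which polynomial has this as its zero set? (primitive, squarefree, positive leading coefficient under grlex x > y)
deg p = 4. A generic line meets the curve in up to 4 points.
From the visible intercepts: it crosses the x-axis at the gridline x = 0; the y-axis gridline crossings are at y ∈ {-1, 0}.
Together with the visible shape, these determine p as stated.

2*x^3*y - 2*y^4 + x^3 - 2*y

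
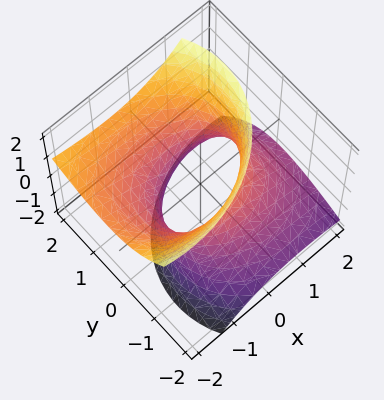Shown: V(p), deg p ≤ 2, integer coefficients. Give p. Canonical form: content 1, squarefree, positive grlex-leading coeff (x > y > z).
2*x^2 + 3*x*z + 3*y^2 - 3*y*z - 2*z^2 - 3

First, degree: the shape is more complex than any degree-1 surface, so deg p = 2.
Next, observable constraints: the surface avoids every integer z-axis point in the box; among the integer gridlines, it crosses the y-axis at y ∈ {-1, 1}.
Finally, together with the visible shape, these determine p as stated.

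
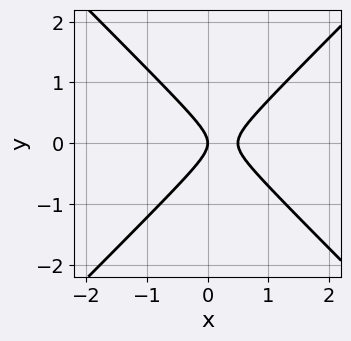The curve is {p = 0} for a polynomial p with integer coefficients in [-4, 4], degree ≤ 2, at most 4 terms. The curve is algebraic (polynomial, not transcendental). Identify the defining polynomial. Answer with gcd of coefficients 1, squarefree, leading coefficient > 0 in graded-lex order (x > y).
2*x^2 - 2*y^2 - x

First, the degree is 2 — no degree-1 curve has this shape.
Next, symmetries: the y ↦ −y reflection is a symmetry, so y appears only in even powers.
Next, from the visible intercepts: it meets the y-axis at y = 0 (among the integer gridlines); it crosses the x-axis at the gridline x = 0.
Finally, matching integer coefficients to the picture gives p.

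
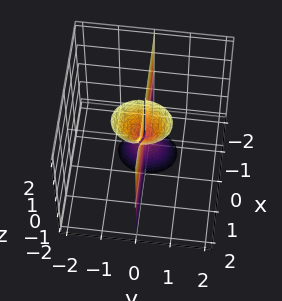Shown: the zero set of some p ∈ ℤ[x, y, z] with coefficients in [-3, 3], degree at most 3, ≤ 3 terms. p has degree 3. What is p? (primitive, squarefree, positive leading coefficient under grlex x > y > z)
First, the picture has 3 separate pieces. Treating them together as one polynomial.
Then, deg p = 3. The shape is more complex than any degree-2 surface.
Then, checking where it meets the axes: it crosses the y-axis at the gridline y = 0; the visible z-axis segment lies entirely on the surface; the visible x-axis segment lies entirely on the surface.
Finally, fitting integer coefficients to these (and the overall shape) gives p.

3*x^2*y - 2*x*y*z + 2*y^3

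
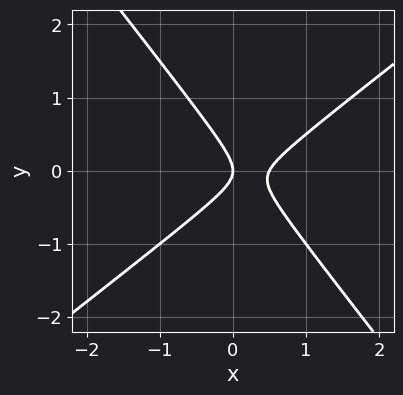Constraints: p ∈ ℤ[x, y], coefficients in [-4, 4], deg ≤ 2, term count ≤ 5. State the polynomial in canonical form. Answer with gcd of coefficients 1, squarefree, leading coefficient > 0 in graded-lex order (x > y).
deg p = 2.
Observable constraints: one x-axis crossing is at x = 0; it crosses the y-axis at the gridline y = 0.
Solving for integer coefficients yields p as stated.

2*x^2 - x*y - 2*y^2 - x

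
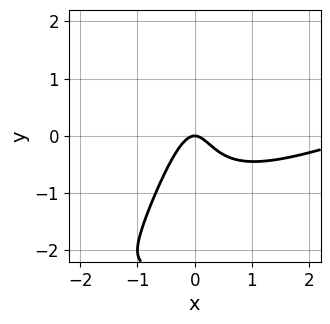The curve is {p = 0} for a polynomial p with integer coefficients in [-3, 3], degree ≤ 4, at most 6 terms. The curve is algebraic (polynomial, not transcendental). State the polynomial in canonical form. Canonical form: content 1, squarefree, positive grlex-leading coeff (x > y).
x^3 - 3*x^2*y + x*y^2 - 3*x^2 - y

First, the degree is 3 — a generic line meets the curve in up to 3 points.
Next, from the axis intercepts and sections: it meets the x-axis at x = 0 (among the integer gridlines); it crosses the y-axis at the gridline y = 0.
Finally, the integer polynomial consistent with all of this is the stated p.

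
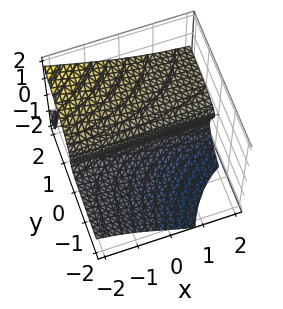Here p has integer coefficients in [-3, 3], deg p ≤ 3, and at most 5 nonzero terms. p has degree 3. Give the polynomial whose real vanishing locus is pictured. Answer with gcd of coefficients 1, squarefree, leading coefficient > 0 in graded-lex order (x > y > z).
2*x*y*z + x*z^2 + 3*z^3 + 3*z^2 - 3*y

I count 2 distinct pieces.
The degree is 3 — the shape is more complex than any degree-2 surface.
From the visible intercepts: among the integer gridlines, it crosses the z-axis at z ∈ {-1, 0}; one y-axis crossing is at y = 0; every point of the x-axis in the box is on the surface.
These observations pin down the coefficients.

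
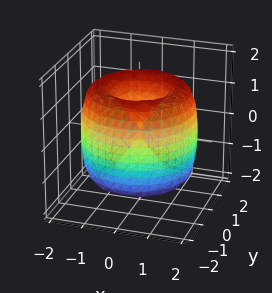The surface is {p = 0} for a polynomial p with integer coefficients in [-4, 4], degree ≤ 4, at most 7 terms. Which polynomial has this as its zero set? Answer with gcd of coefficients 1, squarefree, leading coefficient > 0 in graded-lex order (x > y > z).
1. The degree is 4 — the shape is more complex than any degree-3 surface.
2. Symmetry: every cross-section ⟂ z is a circle, so x, y appear only via x² + y².
3. Against the integer gridlines: it meets the z-axis at z = 0 (among the integer gridlines); it crosses the x-axis at the gridline x = 0.
4. Matching integer coefficients to the picture gives p.

x^4 + 2*x^2*y^2 + y^4 - 3*x^2 - 3*y^2 + z^2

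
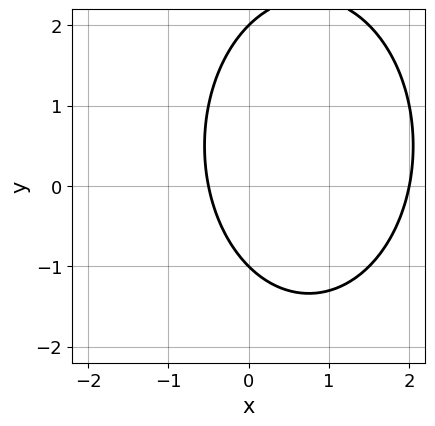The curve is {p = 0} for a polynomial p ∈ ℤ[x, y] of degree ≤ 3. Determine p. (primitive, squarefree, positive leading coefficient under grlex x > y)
1. Degree: the shape is more complex than any degree-1 curve, so deg p = 2.
2. Checking where it meets the axes: the y-axis gridline crossings are at y ∈ {-1, 2}; it meets the x-axis at x = 2 (among the integer gridlines).
3. Fitting integer coefficients to these (and the overall shape) gives p.

2*x^2 + y^2 - 3*x - y - 2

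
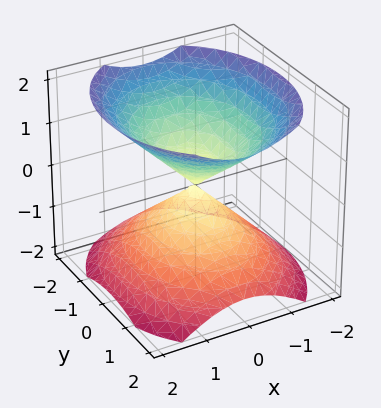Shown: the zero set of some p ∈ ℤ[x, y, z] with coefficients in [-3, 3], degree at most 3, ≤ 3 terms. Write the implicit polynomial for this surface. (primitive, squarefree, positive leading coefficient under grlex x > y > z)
First, the picture has 2 separate pieces. They look like related sheets of one shape, so recover p as a whole.
Then, degree: a double cone through the origin; a quadric, so deg p = 2.
Next, symmetries: it's symmetric under x → −x, forcing even powers of x; the z ↦ −z reflection is a symmetry, so z appears only in even powers; it's symmetric under y → −y, forcing even powers of y.
Then, from the visible intercepts: it meets the x-axis at x = 0 (among the integer gridlines); it meets the z-axis at z = 0 (among the integer gridlines); one y-axis crossing is at y = 0.
Finally, together with the visible shape, these determine p as stated.

3*x^2 + 2*y^2 - 3*z^2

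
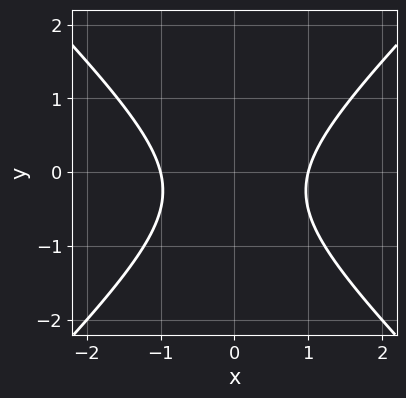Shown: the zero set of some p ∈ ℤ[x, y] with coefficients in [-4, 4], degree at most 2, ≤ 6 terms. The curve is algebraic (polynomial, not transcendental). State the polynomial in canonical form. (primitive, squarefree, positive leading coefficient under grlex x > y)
2*x^2 - 2*y^2 - y - 2

1. Degree: no degree-1 curve has this shape, so deg p = 2.
2. Symmetries: it's symmetric under x → −x, forcing even powers of x.
3. From the axis intercepts and sections: the curve avoids every integer y-axis point in the box; among the integer gridlines, it crosses the x-axis at x ∈ {-1, 1}.
4. Matching integer coefficients to the picture gives p.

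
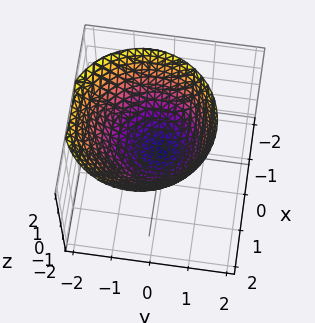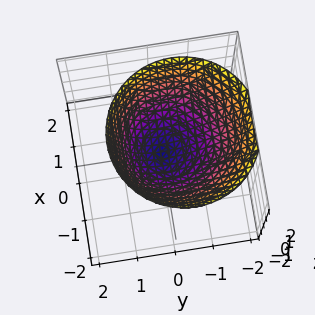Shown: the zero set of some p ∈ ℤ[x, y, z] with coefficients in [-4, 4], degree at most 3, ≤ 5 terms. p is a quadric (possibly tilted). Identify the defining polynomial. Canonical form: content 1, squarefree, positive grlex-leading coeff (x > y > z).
(a) deg p = 2.
(b) Observable constraints: it crosses the x-axis at the gridline x = 0; it meets the y-axis at y = 0 (among the integer gridlines); it meets the z-axis at z = 0 (among the integer gridlines).
(c) The integer polynomial consistent with all of this is the stated p.

2*x^2 + 2*y^2 + y*z - 3*z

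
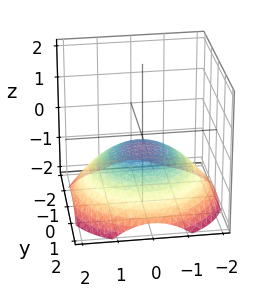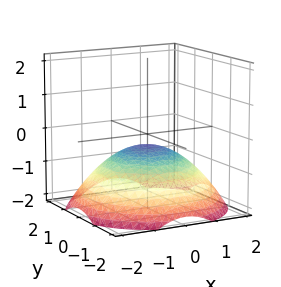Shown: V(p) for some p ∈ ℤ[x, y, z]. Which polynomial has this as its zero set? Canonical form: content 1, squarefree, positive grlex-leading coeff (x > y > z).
x^2 + y^2 + 3*z + 1

First, deg p = 2.
Then, by symmetry, the surface is invariant under rotation about z: p = q(x² + y², z).
Then, from the axis intercepts and sections: a circular section at z = -1 has radius between 1 and 2; it misses every integer gridline on the x-axis.
Finally, together with the visible shape, these determine p as stated.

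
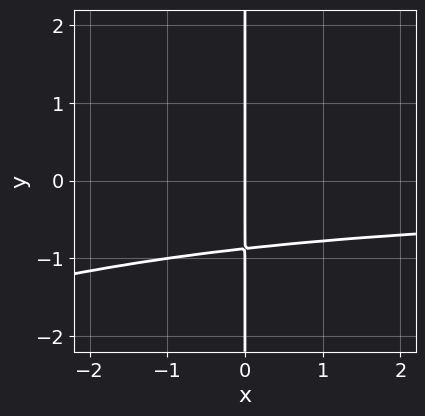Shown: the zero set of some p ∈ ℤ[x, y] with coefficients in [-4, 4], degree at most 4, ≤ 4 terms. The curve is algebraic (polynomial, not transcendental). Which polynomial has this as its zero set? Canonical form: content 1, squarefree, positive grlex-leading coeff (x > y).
(a) deg p = 4.
(b) From the axis intercepts and sections: it crosses the x-axis at the gridline x = 0; the visible y-axis segment lies entirely on the curve.
(c) Putting this together gives p.

x^2*y^2 - 3*x*y^3 - 2*x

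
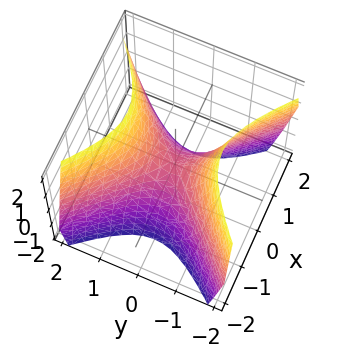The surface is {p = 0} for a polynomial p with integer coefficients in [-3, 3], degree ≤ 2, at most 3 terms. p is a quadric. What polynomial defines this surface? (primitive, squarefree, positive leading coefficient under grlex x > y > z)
3*x^2 - 3*y^2 + 2*z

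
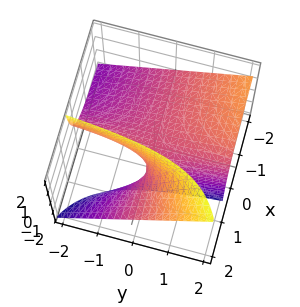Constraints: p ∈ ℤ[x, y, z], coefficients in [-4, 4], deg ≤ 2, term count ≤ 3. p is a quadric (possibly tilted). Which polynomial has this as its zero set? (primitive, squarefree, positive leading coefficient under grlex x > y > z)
2*x*y - 3*x*z + 2*z

deg p = 2. The shape is more complex than any degree-1 surface.
From the axis intercepts and sections: every point of the y-axis in the box is on the surface; the visible x-axis segment lies entirely on the surface.
The integer polynomial consistent with all of this is the stated p.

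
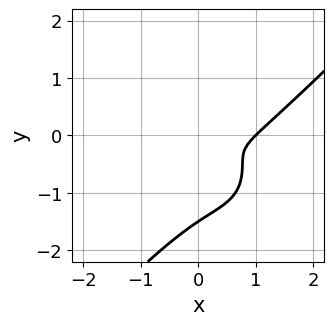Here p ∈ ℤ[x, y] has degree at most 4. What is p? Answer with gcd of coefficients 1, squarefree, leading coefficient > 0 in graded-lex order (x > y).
(a) Degree: no degree-2 curve has this shape, so deg p = 3.
(b) Against the integer gridlines: it meets the x-axis at x = 1 (among the integer gridlines).
(c) Together with the visible shape, these determine p as stated.

2*x^3 - 2*y^3 - 2*x^2 - 2*x*y - 3*y^2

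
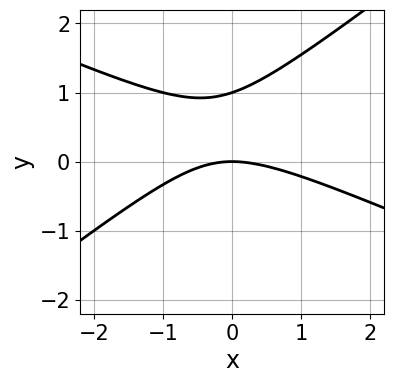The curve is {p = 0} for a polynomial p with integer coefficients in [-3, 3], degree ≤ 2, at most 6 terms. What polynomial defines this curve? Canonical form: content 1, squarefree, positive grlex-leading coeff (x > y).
x^2 + x*y - 3*y^2 + 3*y

deg p = 2. No degree-1 curve has this shape.
Observable constraints: it crosses the x-axis at the gridline x = 0; the y-axis gridline crossings are at y ∈ {0, 1}.
Fitting integer coefficients to these (and the overall shape) gives p.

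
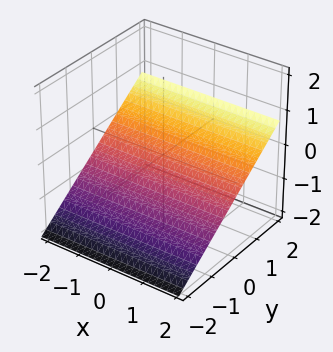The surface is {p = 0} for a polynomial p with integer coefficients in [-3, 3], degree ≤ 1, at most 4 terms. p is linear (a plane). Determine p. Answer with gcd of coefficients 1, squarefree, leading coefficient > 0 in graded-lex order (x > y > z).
1. deg p = 1. The surface is flat (a plane).
2. From the visible intercepts: it misses every integer gridline on the x-axis; it crosses the y-axis at the gridline y = 1.
3. Together with the visible shape, these determine p as stated.

2*y - 3*z - 2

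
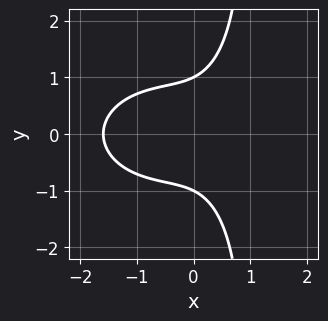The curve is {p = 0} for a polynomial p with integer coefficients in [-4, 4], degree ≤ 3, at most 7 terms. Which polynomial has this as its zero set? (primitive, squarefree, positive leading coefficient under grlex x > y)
Degree: no degree-2 curve has this shape, so deg p = 3.
Symmetries: mirror symmetry y ↦ −y ⇒ only even powers of y.
From the axis intercepts and sections: the y-axis gridline crossings are at y ∈ {-1, 1}.
Solving for integer coefficients yields p as stated.

2*x^3 + 3*x*y^2 + 2*x^2 - 3*y^2 + 3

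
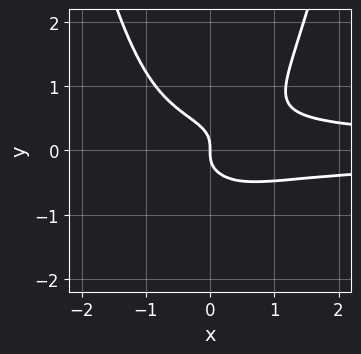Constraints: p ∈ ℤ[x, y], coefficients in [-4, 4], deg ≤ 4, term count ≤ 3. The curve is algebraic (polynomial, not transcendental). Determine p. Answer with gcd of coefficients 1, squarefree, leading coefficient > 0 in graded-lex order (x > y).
3*x^2*y^2 - 3*y^3 - x

First, degree: a generic line meets the curve in up to 4 points, so deg p = 4.
Then, reading off the gridlines: it crosses the y-axis at the gridline y = 0; one x-axis crossing is at x = 0.
Finally, assembling these constraints gives the stated polynomial.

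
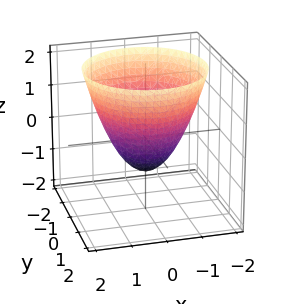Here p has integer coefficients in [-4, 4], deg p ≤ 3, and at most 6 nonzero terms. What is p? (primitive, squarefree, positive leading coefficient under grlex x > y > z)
x^2 + y^2 - z - 1

(a) The degree is 2 — no degree-1 surface has this shape.
(b) Symmetry: the surface is invariant under rotation about z: p = q(x² + y², z).
(c) Reading off the gridlines: the y-axis gridline crossings are at y ∈ {-1, 1}; one z-axis crossing is at z = -1; a circular section at z = 0 has radius exactly 1; among the integer gridlines, it crosses the x-axis at x ∈ {-1, 1}.
(d) Putting this together gives p.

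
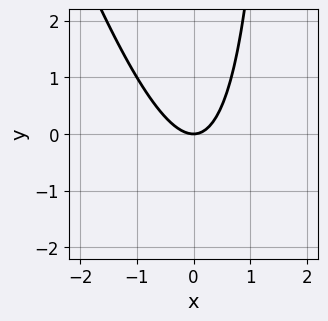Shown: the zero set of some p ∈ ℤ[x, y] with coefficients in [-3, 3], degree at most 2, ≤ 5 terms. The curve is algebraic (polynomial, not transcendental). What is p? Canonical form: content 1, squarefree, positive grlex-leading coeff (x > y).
First, deg p = 2. No degree-1 curve has this shape.
Then, against the integer gridlines: it crosses the x-axis at the gridline x = 0; it meets the y-axis at y = 0 (among the integer gridlines).
Finally, assembling these constraints gives the stated polynomial.

3*x^2 + x*y - 2*y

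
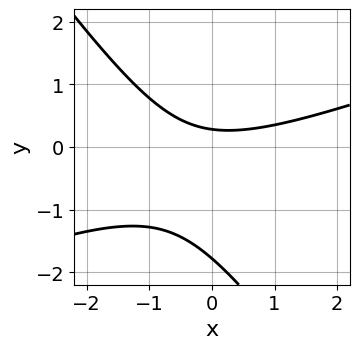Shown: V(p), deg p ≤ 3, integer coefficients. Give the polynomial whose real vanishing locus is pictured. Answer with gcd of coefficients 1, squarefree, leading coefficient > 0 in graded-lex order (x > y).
(a) deg p = 2. A generic line meets the curve in up to 2 points.
(b) Observable constraints: no x-intercept at any integer in the box.
(c) The integer polynomial consistent with all of this is the stated p.

x^2 - 2*x*y - 2*y^2 - 3*y + 1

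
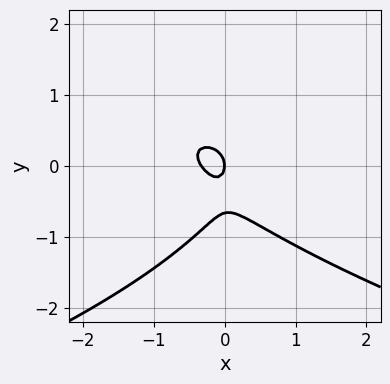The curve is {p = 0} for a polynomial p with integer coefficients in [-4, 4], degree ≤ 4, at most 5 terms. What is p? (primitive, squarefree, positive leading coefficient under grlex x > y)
1. deg p = 3. The shape is more complex than any degree-2 curve.
2. Checking where it meets the axes: one x-axis crossing is at x = 0; it meets the y-axis at y = 0 (among the integer gridlines).
3. Fitting integer coefficients to these (and the overall shape) gives p.

3*y^3 + 3*x^2 + 2*x*y + 2*y^2 + x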